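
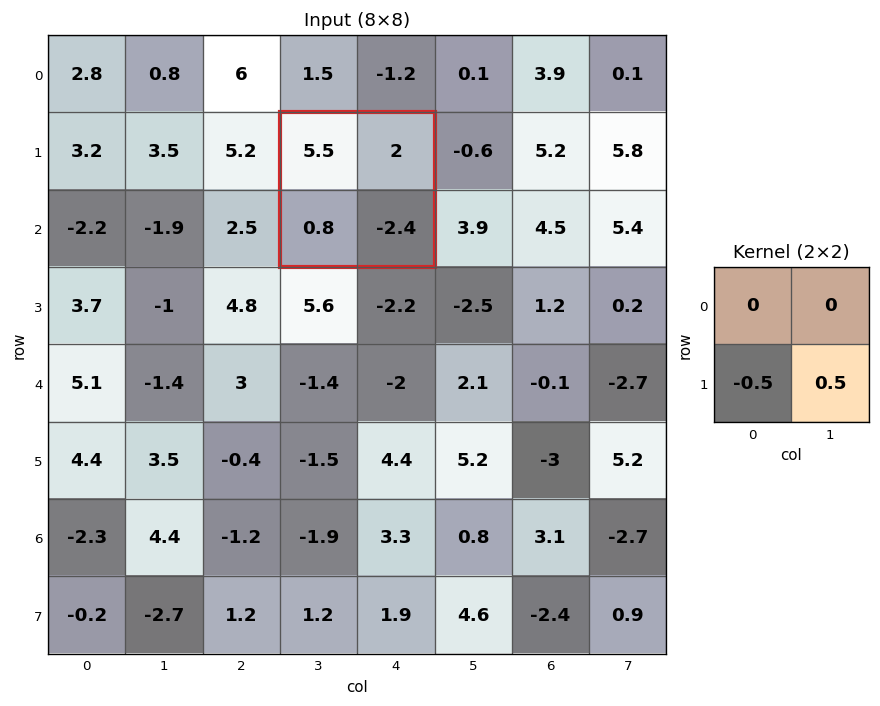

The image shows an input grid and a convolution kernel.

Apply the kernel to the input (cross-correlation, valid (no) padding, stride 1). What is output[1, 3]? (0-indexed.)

-1.6

The receptive field on the input at this output position is [5.5 2 / 0.8 -2.4]. Elementwise product with the kernel and sum: 0.8·-0.5 + -2.4·0.5.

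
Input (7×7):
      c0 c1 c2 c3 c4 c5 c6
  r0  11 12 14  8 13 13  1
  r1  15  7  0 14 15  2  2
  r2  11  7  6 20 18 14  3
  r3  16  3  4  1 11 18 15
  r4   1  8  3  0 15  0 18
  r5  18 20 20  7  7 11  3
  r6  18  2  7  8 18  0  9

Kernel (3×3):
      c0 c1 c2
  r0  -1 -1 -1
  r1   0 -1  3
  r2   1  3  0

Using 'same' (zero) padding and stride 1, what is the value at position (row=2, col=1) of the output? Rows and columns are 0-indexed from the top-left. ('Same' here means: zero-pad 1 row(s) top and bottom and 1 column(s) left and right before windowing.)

14

The receptive field on the zero-padded input at this output position is [15 7 0 / 11 7 6 / 16 3 4]. Elementwise product with the kernel and sum: 15·-1 + 7·-1 + 0·-1 + 7·-1 + 6·3 + 16·1 + 3·3.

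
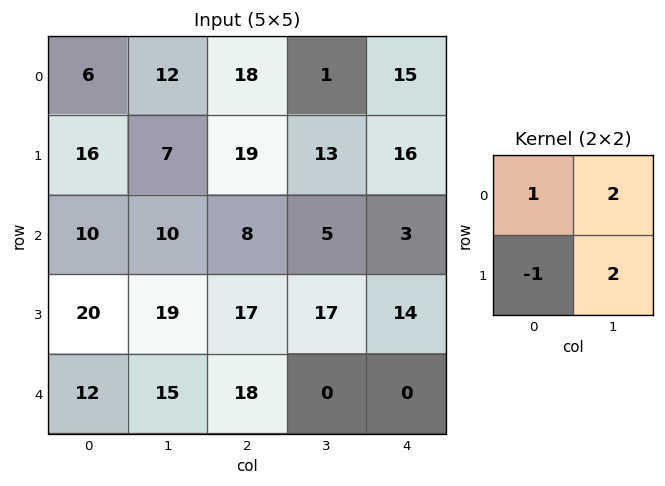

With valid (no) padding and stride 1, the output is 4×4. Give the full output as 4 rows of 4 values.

28 79 27 50
40 51 47 46
48 41 35 22
76 74 33 45

Output[0,0]: The receptive field on the input at this output position is [6 12 / 16 7]. Elementwise product with the kernel and sum: 6·1 + 12·2 + 16·-1 + 7·2.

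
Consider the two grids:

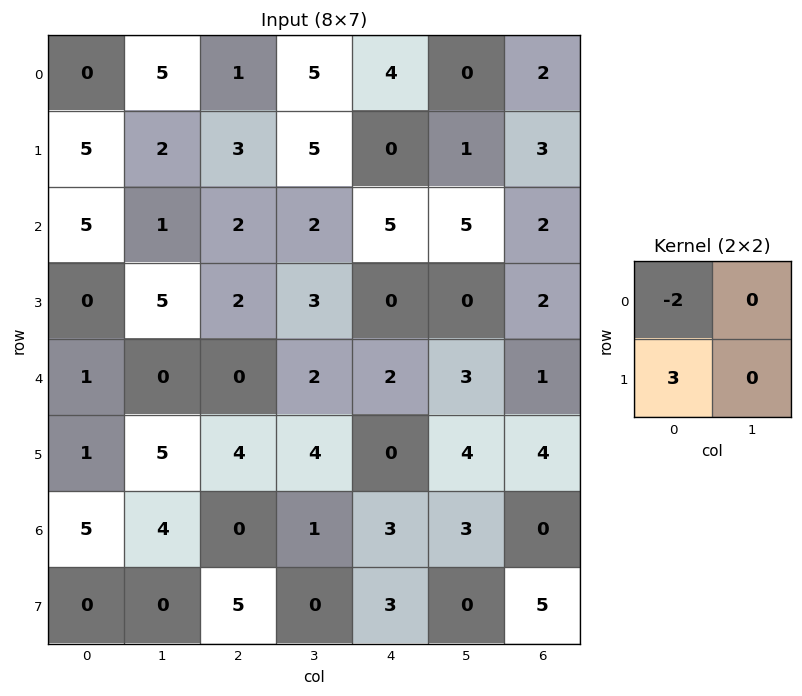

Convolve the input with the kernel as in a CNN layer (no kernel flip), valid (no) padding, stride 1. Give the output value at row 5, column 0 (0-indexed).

The receptive field on the input at this output position is [1 5 / 5 4]. Elementwise product with the kernel and sum: 1·-2 + 5·3.

13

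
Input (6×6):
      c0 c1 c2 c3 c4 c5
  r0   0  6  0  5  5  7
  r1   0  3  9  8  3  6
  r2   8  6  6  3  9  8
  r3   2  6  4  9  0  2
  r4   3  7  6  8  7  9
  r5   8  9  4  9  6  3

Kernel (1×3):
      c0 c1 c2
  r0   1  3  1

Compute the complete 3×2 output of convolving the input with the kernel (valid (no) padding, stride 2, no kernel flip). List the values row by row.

Output[0,0]: The receptive field on the input at this output position is [0 6 0]. Elementwise product with the kernel and sum: 0·1 + 6·3 + 0·1.
Output[0,1]: The receptive field on the input at this output position is [0 5 5]. Elementwise product with the kernel and sum: 0·1 + 5·3 + 5·1.

18 20
32 24
30 37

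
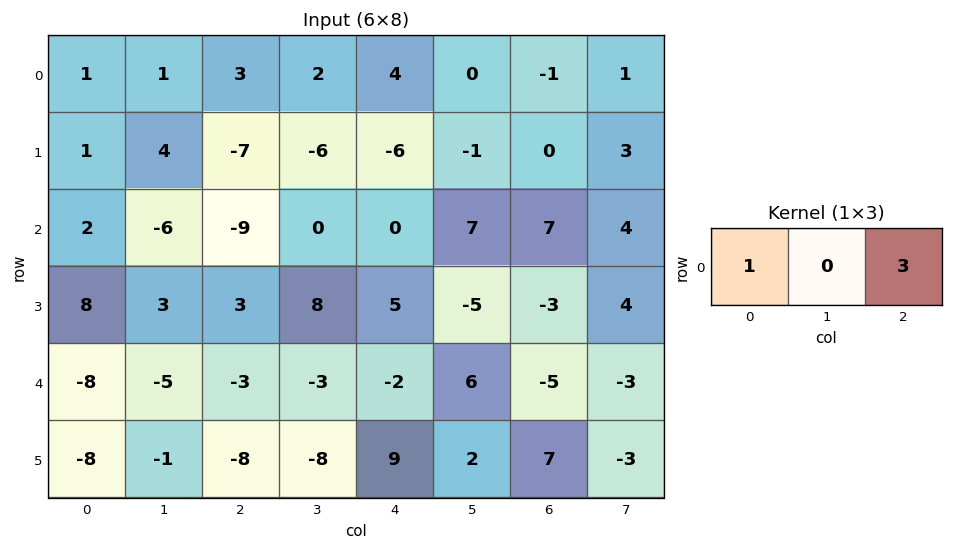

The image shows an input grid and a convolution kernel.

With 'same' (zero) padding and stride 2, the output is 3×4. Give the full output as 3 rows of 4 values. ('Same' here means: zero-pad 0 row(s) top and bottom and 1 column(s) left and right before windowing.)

3 7 2 3
-18 -6 21 19
-15 -14 15 -3

Output[0,0]: The receptive field on the zero-padded input at this output position is [0 1 1]. Elementwise product with the kernel and sum: 0·1 + 1·3.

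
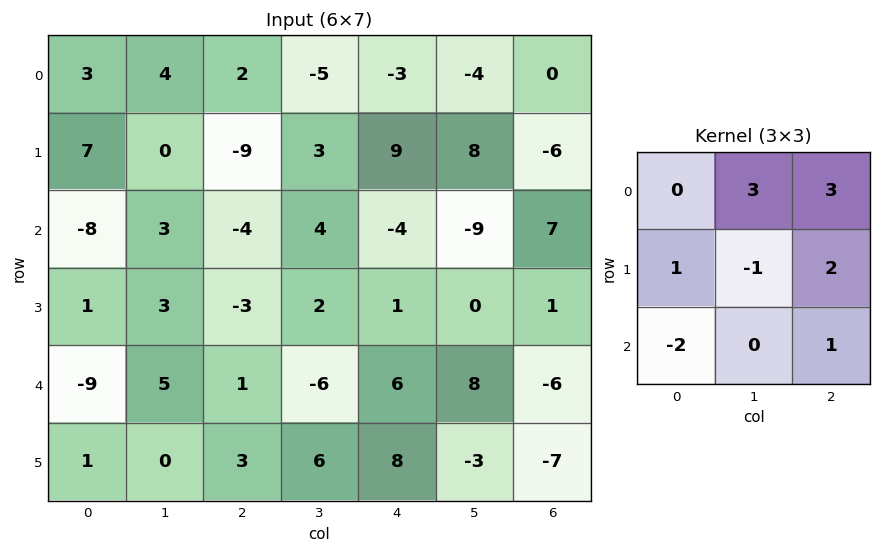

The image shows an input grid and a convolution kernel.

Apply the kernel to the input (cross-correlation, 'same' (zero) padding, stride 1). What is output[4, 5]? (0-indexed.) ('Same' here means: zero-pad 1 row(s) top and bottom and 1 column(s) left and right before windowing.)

-34

The receptive field on the zero-padded input at this output position is [1 0 1 / 6 8 -6 / 8 -3 -7]. Elementwise product with the kernel and sum: 0·3 + 1·3 + 6·1 + 8·-1 + -6·2 + 8·-2 + -7·1.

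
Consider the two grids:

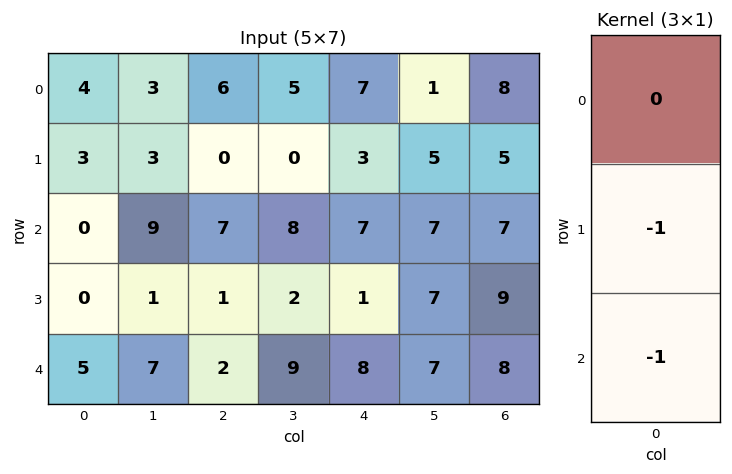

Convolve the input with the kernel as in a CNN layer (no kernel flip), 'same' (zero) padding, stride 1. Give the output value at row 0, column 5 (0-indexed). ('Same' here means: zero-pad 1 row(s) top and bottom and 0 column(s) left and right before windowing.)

-6

The receptive field on the zero-padded input at this output position is [0 / 1 / 5]. Elementwise product with the kernel and sum: 1·-1 + 5·-1.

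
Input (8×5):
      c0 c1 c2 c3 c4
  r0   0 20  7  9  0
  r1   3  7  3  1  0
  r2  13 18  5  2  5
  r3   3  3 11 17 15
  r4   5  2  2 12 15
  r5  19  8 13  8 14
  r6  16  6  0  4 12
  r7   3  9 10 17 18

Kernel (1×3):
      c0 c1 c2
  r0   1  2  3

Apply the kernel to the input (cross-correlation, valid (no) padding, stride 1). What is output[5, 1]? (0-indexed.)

58

The receptive field on the input at this output position is [8 13 8]. Elementwise product with the kernel and sum: 8·1 + 13·2 + 8·3.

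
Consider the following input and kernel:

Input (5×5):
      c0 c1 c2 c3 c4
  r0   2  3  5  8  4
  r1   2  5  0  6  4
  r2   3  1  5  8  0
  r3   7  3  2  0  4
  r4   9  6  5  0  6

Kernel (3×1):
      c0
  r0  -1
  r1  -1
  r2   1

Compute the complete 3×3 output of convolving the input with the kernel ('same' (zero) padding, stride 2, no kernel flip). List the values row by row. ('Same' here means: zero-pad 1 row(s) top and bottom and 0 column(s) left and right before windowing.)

Output[0,0]: The receptive field on the zero-padded input at this output position is [0 / 2 / 2]. Elementwise product with the kernel and sum: 0·-1 + 2·-1 + 2·1.
Output[0,1]: The receptive field on the zero-padded input at this output position is [0 / 5 / 0]. Elementwise product with the kernel and sum: 0·-1 + 5·-1 + 0·1.

0 -5 0
2 -3 0
-16 -7 -10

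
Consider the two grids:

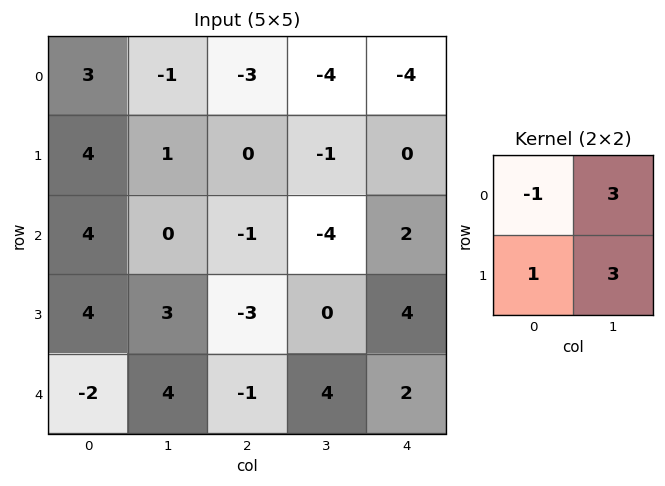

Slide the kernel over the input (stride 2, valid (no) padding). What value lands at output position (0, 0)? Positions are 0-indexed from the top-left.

1

The receptive field on the input at this output position is [3 -1 / 4 1]. Elementwise product with the kernel and sum: 3·-1 + -1·3 + 4·1 + 1·3.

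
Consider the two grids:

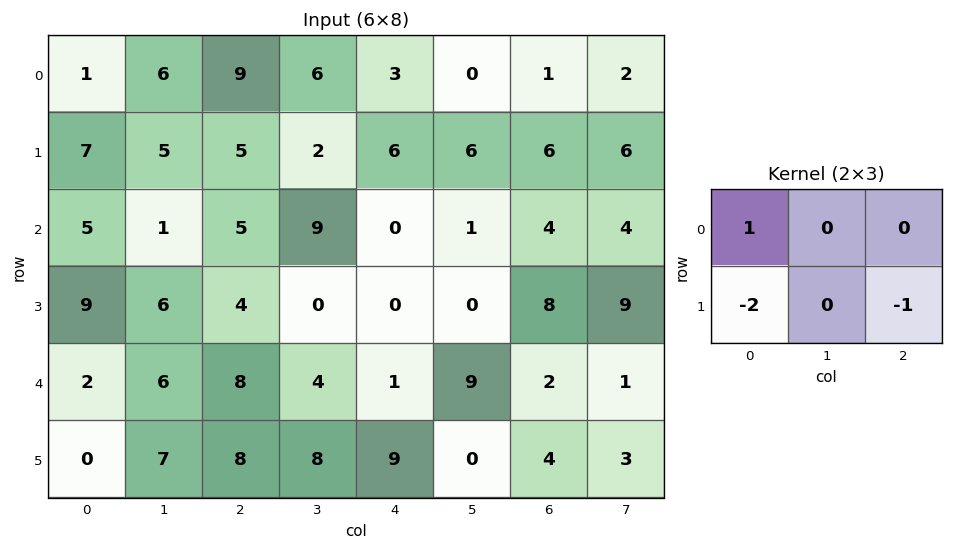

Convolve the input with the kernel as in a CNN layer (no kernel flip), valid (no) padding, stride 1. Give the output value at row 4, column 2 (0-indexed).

The receptive field on the input at this output position is [8 4 1 / 8 8 9]. Elementwise product with the kernel and sum: 8·1 + 8·-2 + 9·-1.

-17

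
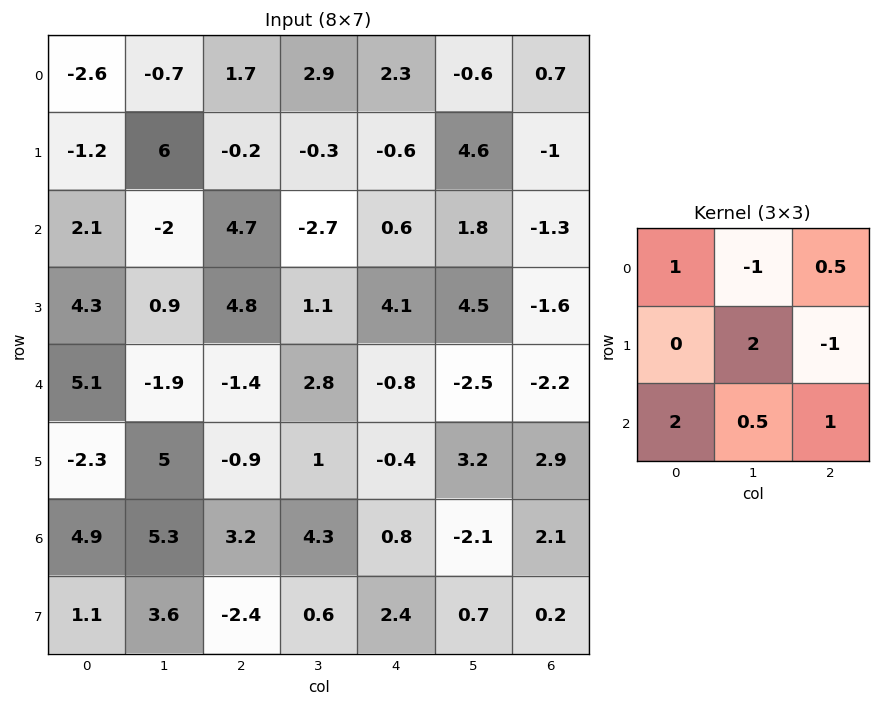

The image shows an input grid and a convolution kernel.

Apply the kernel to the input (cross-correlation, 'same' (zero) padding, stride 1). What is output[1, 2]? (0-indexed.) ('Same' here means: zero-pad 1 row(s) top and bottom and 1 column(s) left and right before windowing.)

The receptive field on the zero-padded input at this output position is [-0.7 1.7 2.9 / 6 -0.2 -0.3 / -2 4.7 -2.7]. Elementwise product with the kernel and sum: -0.7·1 + 1.7·-1 + 2.9·0.5 + -0.2·2 + -0.3·-1 + -2·2 + 4.7·0.5 + -2.7·1.

-5.4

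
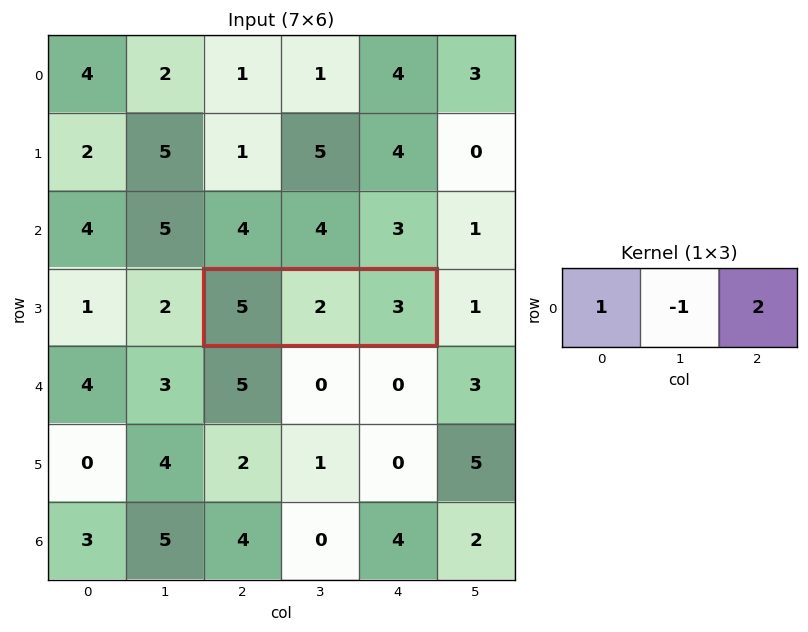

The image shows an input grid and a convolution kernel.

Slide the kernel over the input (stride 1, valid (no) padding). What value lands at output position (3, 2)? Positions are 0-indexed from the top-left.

The receptive field on the input at this output position is [5 2 3]. Elementwise product with the kernel and sum: 5·1 + 2·-1 + 3·2.

9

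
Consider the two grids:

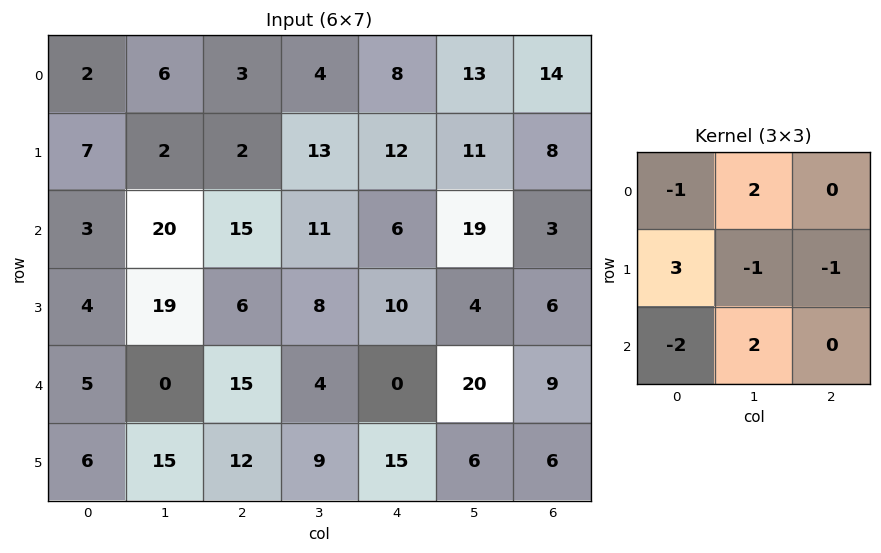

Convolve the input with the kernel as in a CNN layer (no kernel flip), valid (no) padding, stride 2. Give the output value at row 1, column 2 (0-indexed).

92

The receptive field on the input at this output position is [6 19 3 / 10 4 6 / 0 20 9]. Elementwise product with the kernel and sum: 6·-1 + 19·2 + 10·3 + 4·-1 + 6·-1 + 0·-2 + 20·2.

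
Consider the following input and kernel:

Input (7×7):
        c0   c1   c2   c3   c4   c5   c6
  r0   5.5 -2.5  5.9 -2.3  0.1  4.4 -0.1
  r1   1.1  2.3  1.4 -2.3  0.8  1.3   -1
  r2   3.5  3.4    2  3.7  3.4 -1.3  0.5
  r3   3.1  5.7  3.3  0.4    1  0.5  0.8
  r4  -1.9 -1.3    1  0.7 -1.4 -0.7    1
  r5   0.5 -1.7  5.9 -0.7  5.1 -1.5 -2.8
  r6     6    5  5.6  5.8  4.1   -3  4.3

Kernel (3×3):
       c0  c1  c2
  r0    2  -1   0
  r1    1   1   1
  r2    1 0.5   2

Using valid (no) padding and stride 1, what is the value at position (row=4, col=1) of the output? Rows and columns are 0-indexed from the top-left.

19.3

The receptive field on the input at this output position is [-1.3 1 0.7 / -1.7 5.9 -0.7 / 5 5.6 5.8]. Elementwise product with the kernel and sum: -1.3·2 + 1·-1 + -1.7·1 + 5.9·1 + -0.7·1 + 5·1 + 5.6·0.5 + 5.8·2.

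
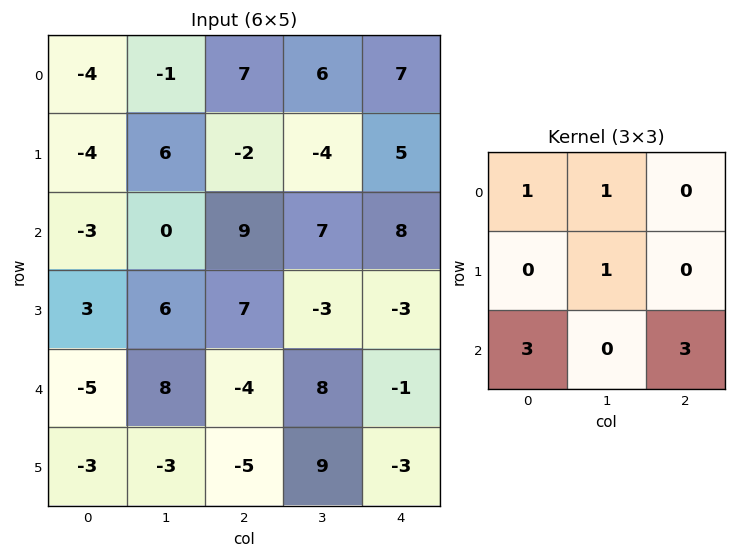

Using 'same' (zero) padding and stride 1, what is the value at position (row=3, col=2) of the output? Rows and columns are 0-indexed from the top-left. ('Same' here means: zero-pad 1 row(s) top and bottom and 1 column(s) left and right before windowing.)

The receptive field on the zero-padded input at this output position is [0 9 7 / 6 7 -3 / 8 -4 8]. Elementwise product with the kernel and sum: 0·1 + 9·1 + 7·1 + 8·3 + 8·3.

64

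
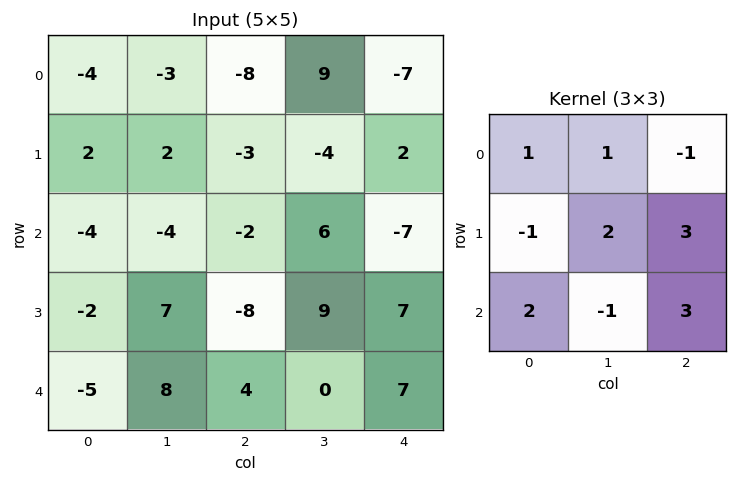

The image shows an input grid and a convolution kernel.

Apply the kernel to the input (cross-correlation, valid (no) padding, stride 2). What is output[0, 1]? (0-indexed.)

The receptive field on the input at this output position is [-8 9 -7 / -3 -4 2 / -2 6 -7]. Elementwise product with the kernel and sum: -8·1 + 9·1 + -7·-1 + -3·-1 + -4·2 + 2·3 + -2·2 + 6·-1 + -7·3.

-22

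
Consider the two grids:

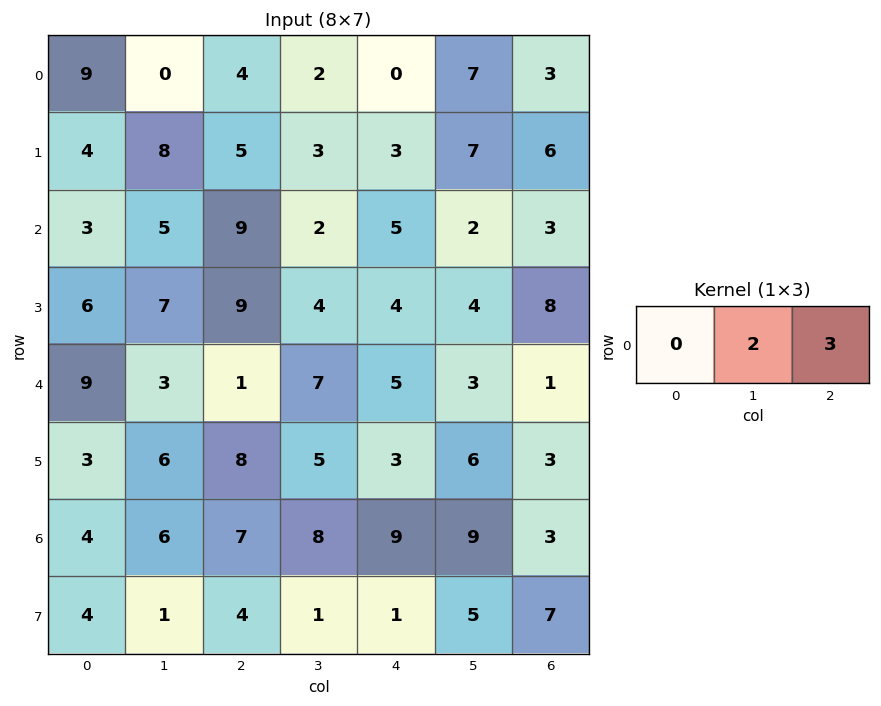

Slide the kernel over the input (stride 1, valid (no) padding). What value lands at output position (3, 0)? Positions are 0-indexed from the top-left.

The receptive field on the input at this output position is [6 7 9]. Elementwise product with the kernel and sum: 7·2 + 9·3.

41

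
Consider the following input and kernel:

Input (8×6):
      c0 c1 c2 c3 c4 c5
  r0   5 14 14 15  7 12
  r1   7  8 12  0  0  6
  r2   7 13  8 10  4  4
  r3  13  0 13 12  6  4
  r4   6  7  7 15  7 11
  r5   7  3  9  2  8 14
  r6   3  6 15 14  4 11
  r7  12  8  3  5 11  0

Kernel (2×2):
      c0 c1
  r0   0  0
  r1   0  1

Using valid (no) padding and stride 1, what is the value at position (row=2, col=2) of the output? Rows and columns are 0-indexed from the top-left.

The receptive field on the input at this output position is [8 10 / 13 12]. Elementwise product with the kernel and sum: 12·1.

12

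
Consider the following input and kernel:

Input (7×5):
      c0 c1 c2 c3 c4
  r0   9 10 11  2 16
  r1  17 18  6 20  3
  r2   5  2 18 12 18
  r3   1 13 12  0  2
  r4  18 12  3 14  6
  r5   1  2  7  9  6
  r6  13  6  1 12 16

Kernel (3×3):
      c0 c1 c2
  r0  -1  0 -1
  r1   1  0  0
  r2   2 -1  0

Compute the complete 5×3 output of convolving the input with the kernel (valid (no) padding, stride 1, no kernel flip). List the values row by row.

Output[0,0]: The receptive field on the input at this output position is [9 10 11 / 17 18 6 / 5 2 18]. Elementwise product with the kernel and sum: 9·-1 + 11·-1 + 17·1 + 5·2 + 2·-1.

5 -8 3
-29 -22 33
2 20 -32
5 -4 -6
0 -13 -12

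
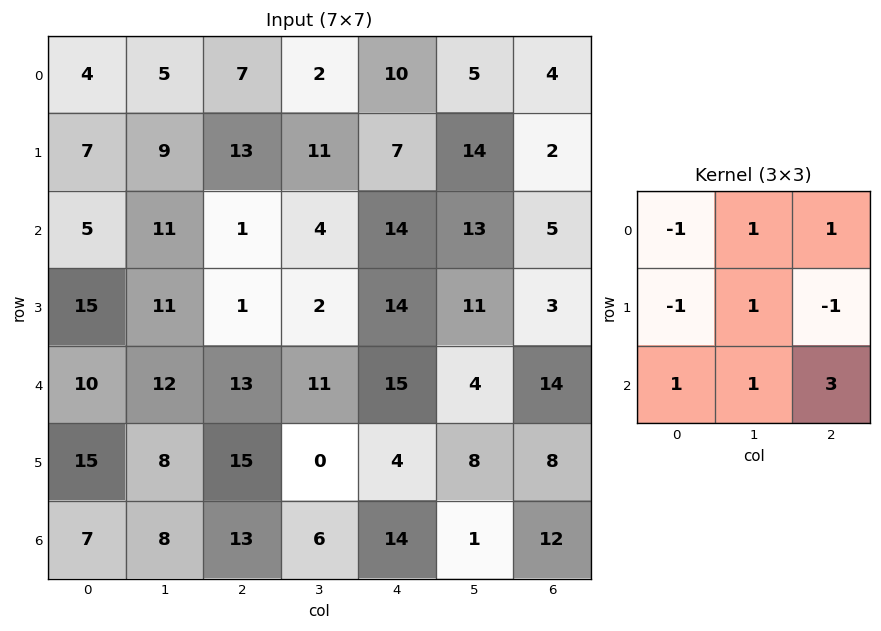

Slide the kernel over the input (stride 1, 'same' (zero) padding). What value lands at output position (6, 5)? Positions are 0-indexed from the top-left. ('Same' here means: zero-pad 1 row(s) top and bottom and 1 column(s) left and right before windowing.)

-13

The receptive field on the zero-padded input at this output position is [4 8 8 / 14 1 12 / 0 0 0]. Elementwise product with the kernel and sum: 4·-1 + 8·1 + 8·1 + 14·-1 + 1·1 + 12·-1 + 0·1 + 0·1 + 0·3.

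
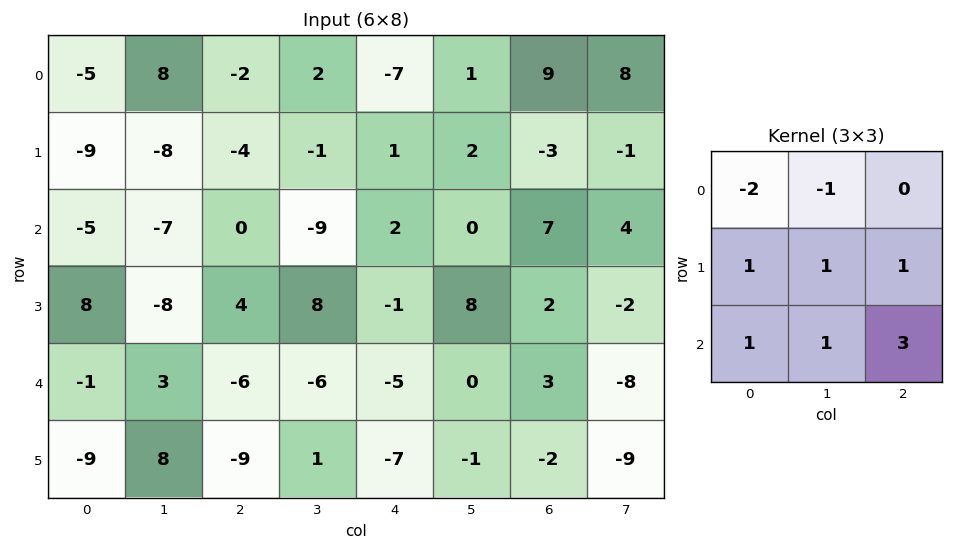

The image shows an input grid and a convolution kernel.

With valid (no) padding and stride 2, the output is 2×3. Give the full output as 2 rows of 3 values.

-31 -5 36
5 -7 9

Output[0,0]: The receptive field on the input at this output position is [-5 8 -2 / -9 -8 -4 / -5 -7 0]. Elementwise product with the kernel and sum: -5·-2 + 8·-1 + -9·1 + -8·1 + -4·1 + -5·1 + -7·1 + 0·3.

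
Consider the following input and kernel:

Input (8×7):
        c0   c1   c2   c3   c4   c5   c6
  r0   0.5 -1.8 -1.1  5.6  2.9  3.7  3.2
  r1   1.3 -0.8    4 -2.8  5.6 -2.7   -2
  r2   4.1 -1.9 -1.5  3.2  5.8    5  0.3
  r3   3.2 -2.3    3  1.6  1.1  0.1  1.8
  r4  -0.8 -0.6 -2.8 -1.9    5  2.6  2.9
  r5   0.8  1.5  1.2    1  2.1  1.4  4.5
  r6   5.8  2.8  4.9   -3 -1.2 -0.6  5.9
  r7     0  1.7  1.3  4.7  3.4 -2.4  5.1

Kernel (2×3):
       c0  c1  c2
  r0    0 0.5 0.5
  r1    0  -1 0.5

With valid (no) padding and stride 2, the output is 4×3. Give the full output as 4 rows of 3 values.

1.35 9.85 5.15
2.1 3.45 3.45
-2.6 1.6 3.6
2.8 -5.1 7.6

Output[0,0]: The receptive field on the input at this output position is [0.5 -1.8 -1.1 / 1.3 -0.8 4]. Elementwise product with the kernel and sum: -1.8·0.5 + -1.1·0.5 + -0.8·-1 + 4·0.5.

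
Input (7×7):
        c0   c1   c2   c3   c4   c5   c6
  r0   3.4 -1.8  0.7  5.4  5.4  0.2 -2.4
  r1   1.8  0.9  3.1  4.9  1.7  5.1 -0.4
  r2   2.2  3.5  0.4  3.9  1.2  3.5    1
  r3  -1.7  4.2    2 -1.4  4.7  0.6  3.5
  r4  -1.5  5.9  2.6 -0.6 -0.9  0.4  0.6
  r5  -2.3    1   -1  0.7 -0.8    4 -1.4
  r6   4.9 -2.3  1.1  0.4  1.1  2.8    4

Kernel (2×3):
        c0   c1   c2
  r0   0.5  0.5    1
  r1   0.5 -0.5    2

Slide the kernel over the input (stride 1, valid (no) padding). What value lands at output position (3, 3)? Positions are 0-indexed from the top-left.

3.2

The receptive field on the input at this output position is [-1.4 4.7 0.6 / -0.6 -0.9 0.4]. Elementwise product with the kernel and sum: -1.4·0.5 + 4.7·0.5 + 0.6·1 + -0.6·0.5 + -0.9·-0.5 + 0.4·2.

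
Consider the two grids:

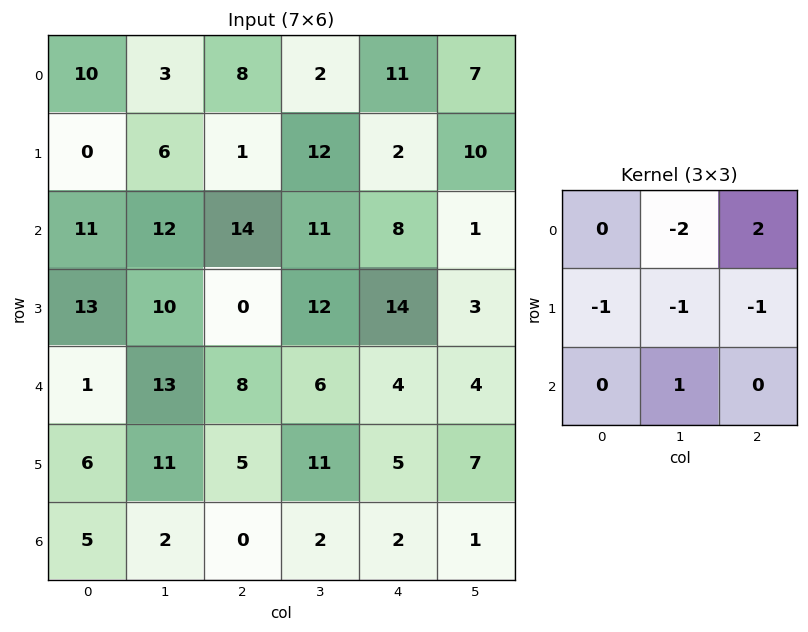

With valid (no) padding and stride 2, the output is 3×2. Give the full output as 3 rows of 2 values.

15 14
-6 -26
-30 -23

Output[0,0]: The receptive field on the input at this output position is [10 3 8 / 0 6 1 / 11 12 14]. Elementwise product with the kernel and sum: 3·-2 + 8·2 + 0·-1 + 6·-1 + 1·-1 + 12·1.
Output[0,1]: The receptive field on the input at this output position is [8 2 11 / 1 12 2 / 14 11 8]. Elementwise product with the kernel and sum: 2·-2 + 11·2 + 1·-1 + 12·-1 + 2·-1 + 11·1.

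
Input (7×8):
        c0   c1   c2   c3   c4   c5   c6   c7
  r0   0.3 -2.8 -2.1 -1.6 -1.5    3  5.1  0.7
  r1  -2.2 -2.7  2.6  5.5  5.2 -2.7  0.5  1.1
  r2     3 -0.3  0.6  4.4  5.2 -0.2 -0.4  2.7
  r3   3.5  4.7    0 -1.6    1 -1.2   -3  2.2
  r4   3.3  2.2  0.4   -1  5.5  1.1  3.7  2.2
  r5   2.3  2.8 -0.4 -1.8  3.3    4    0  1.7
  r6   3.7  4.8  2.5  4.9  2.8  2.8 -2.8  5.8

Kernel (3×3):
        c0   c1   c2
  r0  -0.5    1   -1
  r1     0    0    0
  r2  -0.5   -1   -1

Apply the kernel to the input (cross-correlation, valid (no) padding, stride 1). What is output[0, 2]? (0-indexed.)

-8.95

The receptive field on the input at this output position is [-2.1 -1.6 -1.5 / 2.6 5.5 5.2 / 0.6 4.4 5.2]. Elementwise product with the kernel and sum: -2.1·-0.5 + -1.6·1 + -1.5·-1 + 0.6·-0.5 + 4.4·-1 + 5.2·-1.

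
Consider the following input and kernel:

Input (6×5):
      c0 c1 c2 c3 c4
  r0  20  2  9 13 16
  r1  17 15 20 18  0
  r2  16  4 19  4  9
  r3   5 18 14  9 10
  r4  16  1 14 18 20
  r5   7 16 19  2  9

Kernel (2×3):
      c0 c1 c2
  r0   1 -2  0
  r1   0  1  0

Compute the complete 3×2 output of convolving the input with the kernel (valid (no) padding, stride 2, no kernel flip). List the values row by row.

31 1
26 20
30 -20

Output[0,0]: The receptive field on the input at this output position is [20 2 9 / 17 15 20]. Elementwise product with the kernel and sum: 20·1 + 2·-2 + 15·1.
Output[0,1]: The receptive field on the input at this output position is [9 13 16 / 20 18 0]. Elementwise product with the kernel and sum: 9·1 + 13·-2 + 18·1.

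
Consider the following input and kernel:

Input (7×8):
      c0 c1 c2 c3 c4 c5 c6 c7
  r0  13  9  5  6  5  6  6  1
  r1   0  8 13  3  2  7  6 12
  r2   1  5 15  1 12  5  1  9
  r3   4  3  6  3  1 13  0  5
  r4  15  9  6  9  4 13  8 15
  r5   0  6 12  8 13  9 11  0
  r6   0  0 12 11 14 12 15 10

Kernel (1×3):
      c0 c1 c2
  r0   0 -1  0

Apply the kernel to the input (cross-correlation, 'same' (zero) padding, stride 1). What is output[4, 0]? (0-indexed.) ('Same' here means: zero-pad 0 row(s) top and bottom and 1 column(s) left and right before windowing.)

The receptive field on the zero-padded input at this output position is [0 15 9]. Elementwise product with the kernel and sum: 15·-1.

-15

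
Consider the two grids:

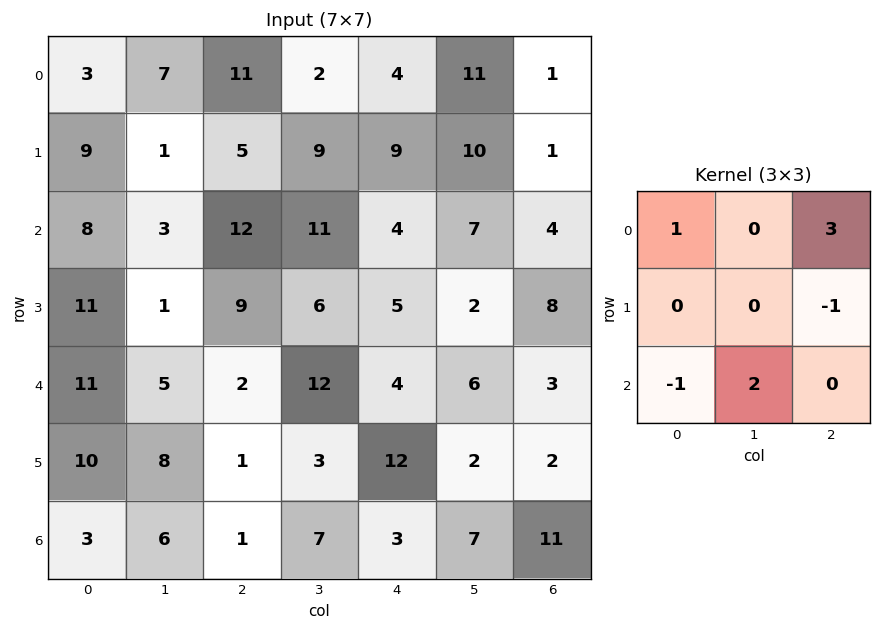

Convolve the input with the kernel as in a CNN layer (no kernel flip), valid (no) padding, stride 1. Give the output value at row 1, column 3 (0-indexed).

The receptive field on the input at this output position is [9 9 10 / 11 4 7 / 6 5 2]. Elementwise product with the kernel and sum: 9·1 + 10·3 + 7·-1 + 6·-1 + 5·2.

36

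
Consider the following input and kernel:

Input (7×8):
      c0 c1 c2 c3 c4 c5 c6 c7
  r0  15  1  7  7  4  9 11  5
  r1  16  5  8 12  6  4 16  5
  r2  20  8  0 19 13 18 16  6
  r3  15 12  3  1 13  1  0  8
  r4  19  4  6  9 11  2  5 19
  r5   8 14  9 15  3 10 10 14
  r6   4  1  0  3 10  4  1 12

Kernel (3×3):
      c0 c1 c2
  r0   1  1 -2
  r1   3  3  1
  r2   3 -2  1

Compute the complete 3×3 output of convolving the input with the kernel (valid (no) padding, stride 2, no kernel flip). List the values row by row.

Output[0,0]: The receptive field on the input at this output position is [15 1 7 / 16 5 8 / 20 8 0]. Elementwise product with the kernel and sum: 15·1 + 1·1 + 7·-2 + 16·3 + 5·3 + 8·1 + 20·3 + 8·-2 + 0·1.
Output[0,1]: The receptive field on the input at this output position is [7 7 4 / 8 12 6 / 0 19 13]. Elementwise product with the kernel and sum: 7·1 + 7·1 + 4·-2 + 8·3 + 12·3 + 6·1 + 0·3 + 19·-2 + 13·1.

117 47 56
167 29 75
96 72 75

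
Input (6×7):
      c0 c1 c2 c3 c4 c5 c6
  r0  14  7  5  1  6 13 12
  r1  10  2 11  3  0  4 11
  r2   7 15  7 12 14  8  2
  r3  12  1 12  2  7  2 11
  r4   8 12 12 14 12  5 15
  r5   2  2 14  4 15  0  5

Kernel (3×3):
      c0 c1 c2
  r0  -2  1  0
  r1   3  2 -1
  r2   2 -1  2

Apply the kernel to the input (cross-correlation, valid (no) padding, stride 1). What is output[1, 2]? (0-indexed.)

The receptive field on the input at this output position is [11 3 0 / 7 12 14 / 12 2 7]. Elementwise product with the kernel and sum: 11·-2 + 3·1 + 7·3 + 12·2 + 14·-1 + 12·2 + 2·-1 + 7·2.

48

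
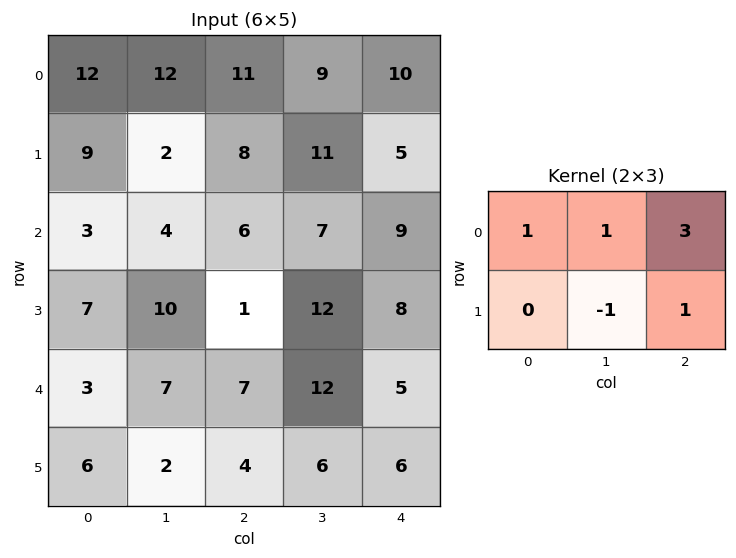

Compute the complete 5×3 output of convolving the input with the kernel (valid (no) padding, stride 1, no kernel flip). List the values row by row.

63 53 44
37 44 36
16 42 36
20 52 30
33 52 34

Output[0,0]: The receptive field on the input at this output position is [12 12 11 / 9 2 8]. Elementwise product with the kernel and sum: 12·1 + 12·1 + 11·3 + 2·-1 + 8·1.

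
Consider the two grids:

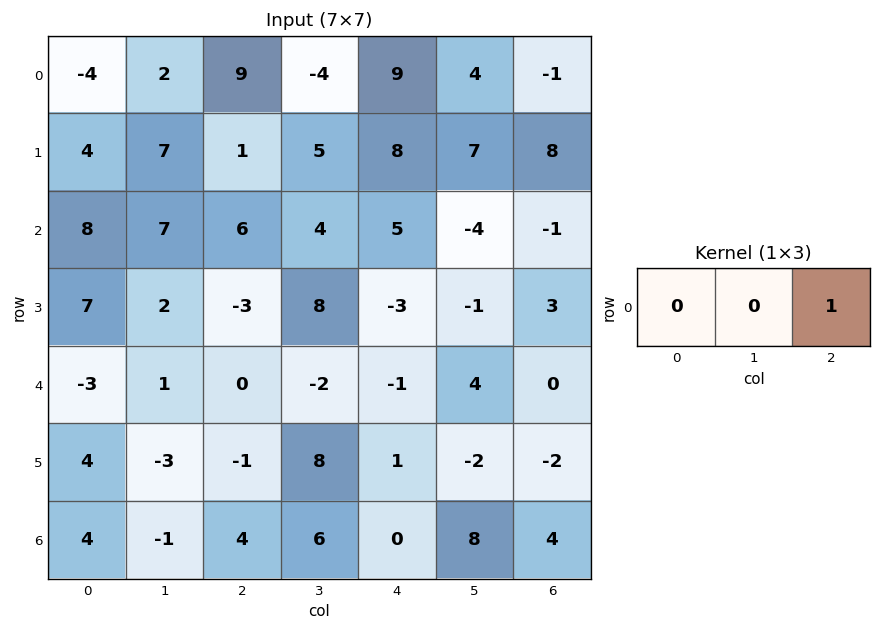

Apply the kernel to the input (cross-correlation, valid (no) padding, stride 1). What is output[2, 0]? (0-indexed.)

The receptive field on the input at this output position is [8 7 6]. Elementwise product with the kernel and sum: 6·1.

6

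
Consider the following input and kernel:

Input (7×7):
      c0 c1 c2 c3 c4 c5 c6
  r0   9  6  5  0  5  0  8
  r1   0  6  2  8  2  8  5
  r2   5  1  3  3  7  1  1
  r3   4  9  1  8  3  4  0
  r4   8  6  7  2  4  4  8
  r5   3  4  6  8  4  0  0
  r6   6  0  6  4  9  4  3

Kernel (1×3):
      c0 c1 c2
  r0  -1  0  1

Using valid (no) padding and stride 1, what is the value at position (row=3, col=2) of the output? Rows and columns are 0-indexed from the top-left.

2

The receptive field on the input at this output position is [1 8 3]. Elementwise product with the kernel and sum: 1·-1 + 3·1.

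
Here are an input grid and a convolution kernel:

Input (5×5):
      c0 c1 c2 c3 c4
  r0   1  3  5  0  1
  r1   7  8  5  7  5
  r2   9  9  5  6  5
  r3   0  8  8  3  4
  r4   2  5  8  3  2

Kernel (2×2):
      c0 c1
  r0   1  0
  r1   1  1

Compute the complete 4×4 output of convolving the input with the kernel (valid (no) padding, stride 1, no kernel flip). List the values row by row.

Output[0,0]: The receptive field on the input at this output position is [1 3 / 7 8]. Elementwise product with the kernel and sum: 1·1 + 7·1 + 8·1.

16 16 17 12
25 22 16 18
17 25 16 13
7 21 19 8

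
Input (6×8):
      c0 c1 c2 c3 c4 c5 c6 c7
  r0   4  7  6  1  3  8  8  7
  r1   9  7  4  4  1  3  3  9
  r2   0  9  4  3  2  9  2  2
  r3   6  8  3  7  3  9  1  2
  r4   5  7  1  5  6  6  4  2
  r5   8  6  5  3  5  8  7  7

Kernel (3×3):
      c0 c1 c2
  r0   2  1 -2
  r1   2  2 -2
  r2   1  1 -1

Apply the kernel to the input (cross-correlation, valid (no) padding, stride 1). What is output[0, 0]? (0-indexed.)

32

The receptive field on the input at this output position is [4 7 6 / 9 7 4 / 0 9 4]. Elementwise product with the kernel and sum: 4·2 + 7·1 + 6·-2 + 9·2 + 7·2 + 4·-2 + 0·1 + 9·1 + 4·-1.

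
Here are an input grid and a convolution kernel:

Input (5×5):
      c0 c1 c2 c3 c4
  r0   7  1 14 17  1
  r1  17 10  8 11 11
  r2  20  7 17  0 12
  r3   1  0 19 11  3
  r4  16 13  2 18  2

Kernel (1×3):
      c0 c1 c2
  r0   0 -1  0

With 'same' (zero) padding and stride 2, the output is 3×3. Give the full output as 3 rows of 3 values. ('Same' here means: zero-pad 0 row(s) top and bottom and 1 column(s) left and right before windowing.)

-7 -14 -1
-20 -17 -12
-16 -2 -2

Output[0,0]: The receptive field on the zero-padded input at this output position is [0 7 1]. Elementwise product with the kernel and sum: 7·-1.
Output[0,1]: The receptive field on the zero-padded input at this output position is [1 14 17]. Elementwise product with the kernel and sum: 14·-1.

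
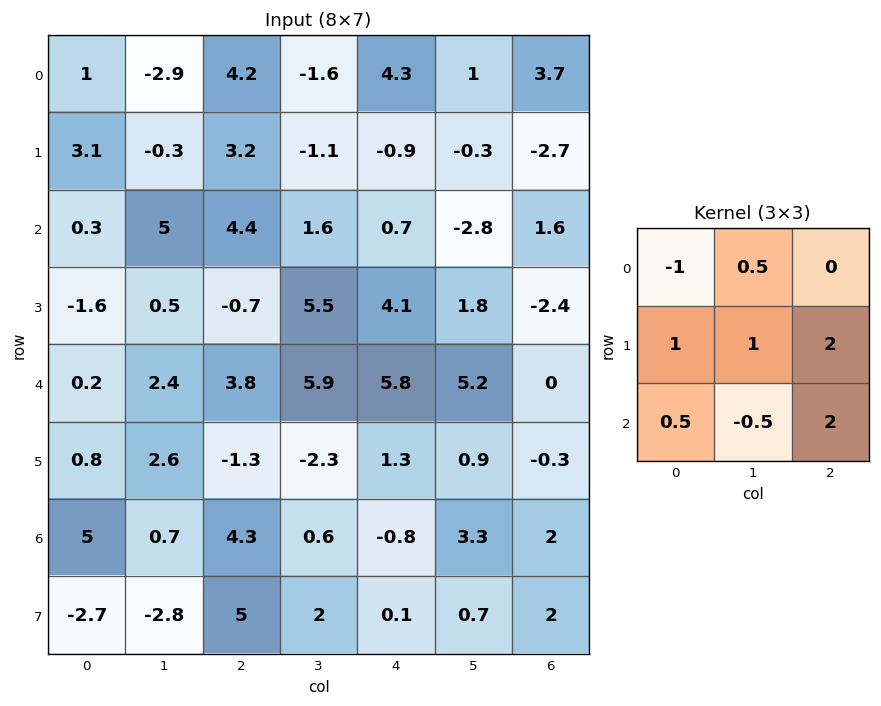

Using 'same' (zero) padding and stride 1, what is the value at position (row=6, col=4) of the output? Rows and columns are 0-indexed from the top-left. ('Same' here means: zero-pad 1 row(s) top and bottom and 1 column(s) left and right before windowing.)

The receptive field on the zero-padded input at this output position is [-2.3 1.3 0.9 / 0.6 -0.8 3.3 / 2 0.1 0.7]. Elementwise product with the kernel and sum: -2.3·-1 + 1.3·0.5 + 0.6·1 + -0.8·1 + 3.3·2 + 2·0.5 + 0.1·-0.5 + 0.7·2.

11.7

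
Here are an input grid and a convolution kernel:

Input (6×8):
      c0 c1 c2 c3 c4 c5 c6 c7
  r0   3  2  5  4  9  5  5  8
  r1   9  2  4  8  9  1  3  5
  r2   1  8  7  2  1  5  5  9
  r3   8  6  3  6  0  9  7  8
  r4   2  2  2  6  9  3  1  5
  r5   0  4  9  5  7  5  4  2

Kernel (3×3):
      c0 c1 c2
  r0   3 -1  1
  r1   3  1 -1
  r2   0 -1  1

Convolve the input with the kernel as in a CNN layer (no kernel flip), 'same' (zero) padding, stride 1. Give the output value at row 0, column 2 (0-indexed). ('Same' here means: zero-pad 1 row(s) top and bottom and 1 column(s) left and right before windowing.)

The receptive field on the zero-padded input at this output position is [0 0 0 / 2 5 4 / 2 4 8]. Elementwise product with the kernel and sum: 0·3 + 0·-1 + 0·1 + 2·3 + 5·1 + 4·-1 + 4·-1 + 8·1.

11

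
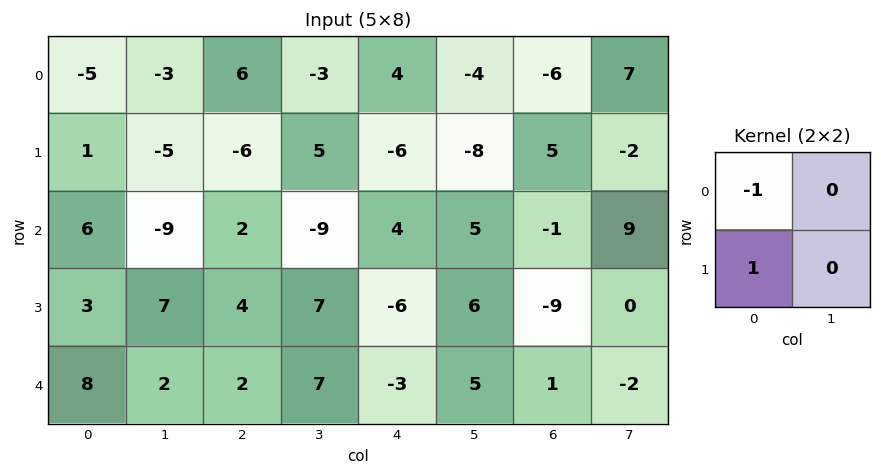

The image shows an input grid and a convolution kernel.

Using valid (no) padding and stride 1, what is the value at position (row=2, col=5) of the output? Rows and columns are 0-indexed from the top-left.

1

The receptive field on the input at this output position is [5 -1 / 6 -9]. Elementwise product with the kernel and sum: 5·-1 + 6·1.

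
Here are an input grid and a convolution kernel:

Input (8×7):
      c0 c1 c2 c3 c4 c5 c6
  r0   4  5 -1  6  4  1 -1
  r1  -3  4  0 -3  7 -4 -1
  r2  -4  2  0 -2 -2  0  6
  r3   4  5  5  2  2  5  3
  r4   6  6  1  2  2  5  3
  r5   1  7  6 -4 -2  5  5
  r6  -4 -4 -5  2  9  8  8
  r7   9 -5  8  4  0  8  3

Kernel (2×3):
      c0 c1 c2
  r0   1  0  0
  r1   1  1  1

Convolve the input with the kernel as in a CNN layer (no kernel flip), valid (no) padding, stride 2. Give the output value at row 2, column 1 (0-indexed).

1

The receptive field on the input at this output position is [1 2 2 / 6 -4 -2]. Elementwise product with the kernel and sum: 1·1 + 6·1 + -4·1 + -2·1.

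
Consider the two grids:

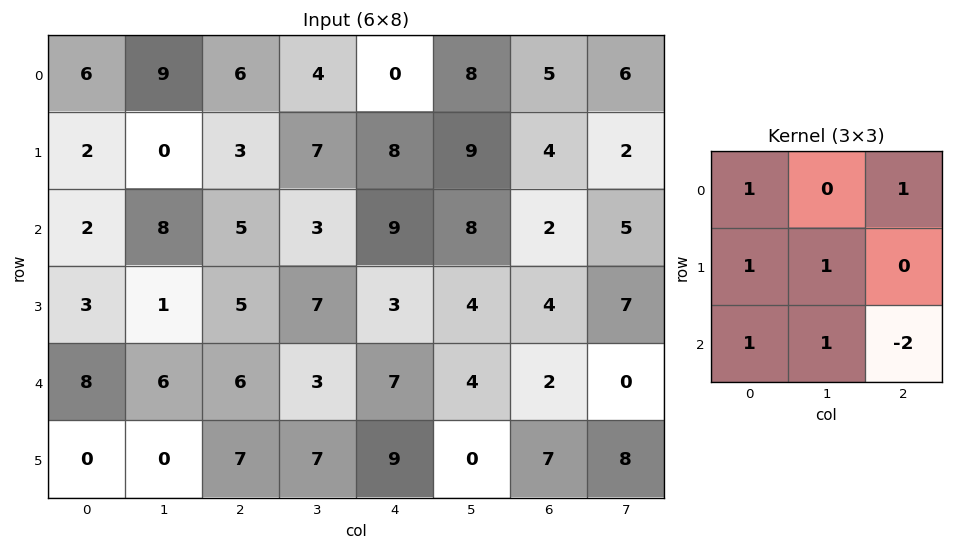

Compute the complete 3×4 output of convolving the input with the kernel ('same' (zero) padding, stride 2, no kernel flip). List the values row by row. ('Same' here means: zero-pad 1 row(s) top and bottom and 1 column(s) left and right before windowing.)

Output[0,0]: The receptive field on the zero-padded input at this output position is [0 0 0 / 0 6 9 / 0 2 0]. Elementwise product with the kernel and sum: 0·1 + 0·1 + 0·1 + 6·1 + 0·1 + 2·1 + 0·-2.
Output[0,1]: The receptive field on the zero-padded input at this output position is [0 0 0 / 9 6 4 / 0 3 7]. Elementwise product with the kernel and sum: 0·1 + 0·1 + 9·1 + 6·1 + 0·1 + 3·1 + 7·-2.

8 4 1 22
3 12 30 15
9 13 37 8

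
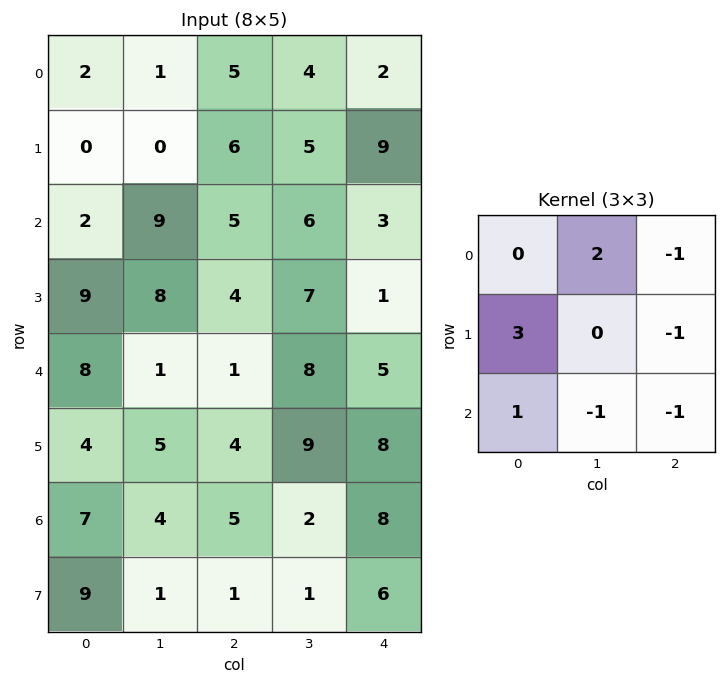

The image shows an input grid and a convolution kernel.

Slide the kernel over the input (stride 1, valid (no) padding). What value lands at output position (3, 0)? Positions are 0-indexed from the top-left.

30

The receptive field on the input at this output position is [9 8 4 / 8 1 1 / 4 5 4]. Elementwise product with the kernel and sum: 8·2 + 4·-1 + 8·3 + 1·-1 + 4·1 + 5·-1 + 4·-1.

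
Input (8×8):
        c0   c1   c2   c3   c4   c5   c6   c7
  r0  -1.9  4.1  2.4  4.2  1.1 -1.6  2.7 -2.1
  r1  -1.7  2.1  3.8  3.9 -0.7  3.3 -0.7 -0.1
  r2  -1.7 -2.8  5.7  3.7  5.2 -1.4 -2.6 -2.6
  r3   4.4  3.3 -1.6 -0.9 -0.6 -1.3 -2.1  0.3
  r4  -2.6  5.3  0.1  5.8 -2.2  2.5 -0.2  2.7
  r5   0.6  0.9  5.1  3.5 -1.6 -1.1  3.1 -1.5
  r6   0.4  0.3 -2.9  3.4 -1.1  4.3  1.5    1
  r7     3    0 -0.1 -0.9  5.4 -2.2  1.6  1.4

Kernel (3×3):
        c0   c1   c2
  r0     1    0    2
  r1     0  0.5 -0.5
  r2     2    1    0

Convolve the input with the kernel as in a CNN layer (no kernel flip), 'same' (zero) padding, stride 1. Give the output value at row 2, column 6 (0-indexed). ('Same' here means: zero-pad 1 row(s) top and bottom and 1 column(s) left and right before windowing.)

-1.6

The receptive field on the zero-padded input at this output position is [3.3 -0.7 -0.1 / -1.4 -2.6 -2.6 / -1.3 -2.1 0.3]. Elementwise product with the kernel and sum: 3.3·1 + -0.1·2 + -2.6·0.5 + -2.6·-0.5 + -1.3·2 + -2.1·1.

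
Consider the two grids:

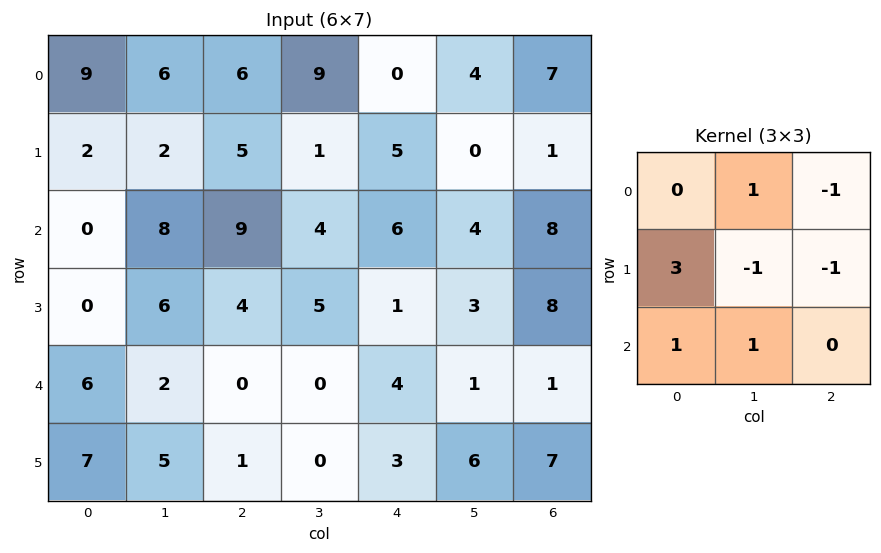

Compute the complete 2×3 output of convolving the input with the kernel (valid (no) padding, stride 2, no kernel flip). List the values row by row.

7 31 21
-3 4 -7

Output[0,0]: The receptive field on the input at this output position is [9 6 6 / 2 2 5 / 0 8 9]. Elementwise product with the kernel and sum: 6·1 + 6·-1 + 2·3 + 2·-1 + 5·-1 + 0·1 + 8·1.
Output[0,1]: The receptive field on the input at this output position is [6 9 0 / 5 1 5 / 9 4 6]. Elementwise product with the kernel and sum: 9·1 + 0·-1 + 5·3 + 1·-1 + 5·-1 + 9·1 + 4·1.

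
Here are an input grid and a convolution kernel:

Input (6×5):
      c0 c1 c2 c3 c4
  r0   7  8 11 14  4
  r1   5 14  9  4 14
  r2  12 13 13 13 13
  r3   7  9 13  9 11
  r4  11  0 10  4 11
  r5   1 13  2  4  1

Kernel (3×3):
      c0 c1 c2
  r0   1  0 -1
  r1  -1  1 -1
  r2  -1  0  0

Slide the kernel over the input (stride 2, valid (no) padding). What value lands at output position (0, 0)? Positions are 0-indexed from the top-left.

The receptive field on the input at this output position is [7 8 11 / 5 14 9 / 12 13 13]. Elementwise product with the kernel and sum: 7·1 + 11·-1 + 5·-1 + 14·1 + 9·-1 + 12·-1.

-16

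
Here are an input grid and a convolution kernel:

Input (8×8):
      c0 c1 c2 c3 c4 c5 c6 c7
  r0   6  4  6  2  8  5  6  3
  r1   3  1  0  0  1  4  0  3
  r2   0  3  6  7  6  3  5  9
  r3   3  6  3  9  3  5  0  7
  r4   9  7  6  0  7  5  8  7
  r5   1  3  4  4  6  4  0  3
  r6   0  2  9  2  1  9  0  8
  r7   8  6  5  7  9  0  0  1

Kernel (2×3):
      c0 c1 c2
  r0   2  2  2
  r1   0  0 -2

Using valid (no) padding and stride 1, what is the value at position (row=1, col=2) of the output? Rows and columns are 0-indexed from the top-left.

The receptive field on the input at this output position is [0 0 1 / 6 7 6]. Elementwise product with the kernel and sum: 0·2 + 0·2 + 1·2 + 6·-2.

-10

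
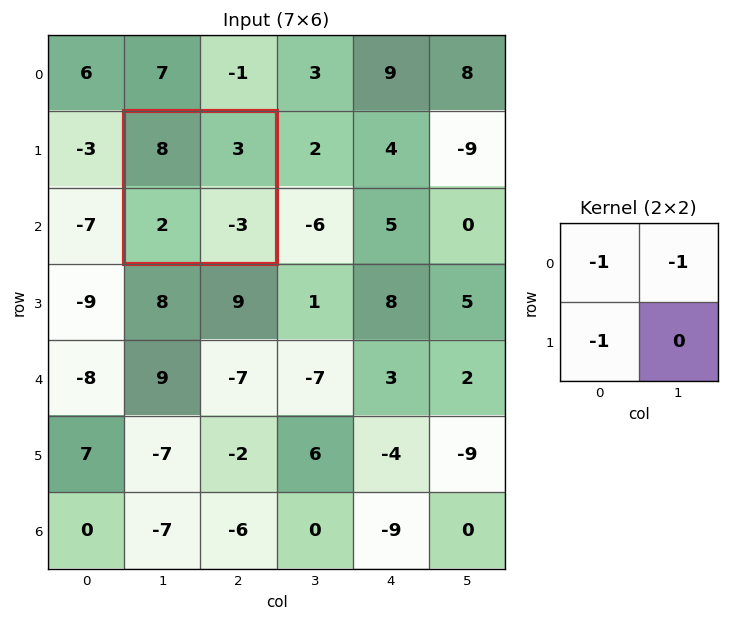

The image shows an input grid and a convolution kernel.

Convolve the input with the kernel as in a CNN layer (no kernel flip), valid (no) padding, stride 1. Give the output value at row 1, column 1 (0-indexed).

-13

The receptive field on the input at this output position is [8 3 / 2 -3]. Elementwise product with the kernel and sum: 8·-1 + 3·-1 + 2·-1.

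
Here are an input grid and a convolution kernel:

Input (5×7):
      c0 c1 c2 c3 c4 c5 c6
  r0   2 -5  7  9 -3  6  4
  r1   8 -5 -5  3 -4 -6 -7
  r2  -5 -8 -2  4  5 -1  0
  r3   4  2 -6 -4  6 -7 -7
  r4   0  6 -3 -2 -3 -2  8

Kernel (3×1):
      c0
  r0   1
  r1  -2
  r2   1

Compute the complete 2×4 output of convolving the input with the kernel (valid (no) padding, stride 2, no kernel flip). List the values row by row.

Output[0,0]: The receptive field on the input at this output position is [2 / 8 / -5]. Elementwise product with the kernel and sum: 2·1 + 8·-2 + -5·1.

-19 15 10 18
-13 7 -10 22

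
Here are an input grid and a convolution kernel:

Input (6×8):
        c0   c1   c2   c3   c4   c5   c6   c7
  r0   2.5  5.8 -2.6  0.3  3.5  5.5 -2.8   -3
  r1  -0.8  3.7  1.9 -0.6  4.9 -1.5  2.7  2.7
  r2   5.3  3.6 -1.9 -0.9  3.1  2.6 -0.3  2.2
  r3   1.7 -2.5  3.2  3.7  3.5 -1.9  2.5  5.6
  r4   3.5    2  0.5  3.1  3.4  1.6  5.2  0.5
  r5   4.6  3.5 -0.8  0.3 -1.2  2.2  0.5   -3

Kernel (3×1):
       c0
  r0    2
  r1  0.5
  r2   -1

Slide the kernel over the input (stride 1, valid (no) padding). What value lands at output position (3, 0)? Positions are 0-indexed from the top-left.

0.55

The receptive field on the input at this output position is [1.7 / 3.5 / 4.6]. Elementwise product with the kernel and sum: 1.7·2 + 3.5·0.5 + 4.6·-1.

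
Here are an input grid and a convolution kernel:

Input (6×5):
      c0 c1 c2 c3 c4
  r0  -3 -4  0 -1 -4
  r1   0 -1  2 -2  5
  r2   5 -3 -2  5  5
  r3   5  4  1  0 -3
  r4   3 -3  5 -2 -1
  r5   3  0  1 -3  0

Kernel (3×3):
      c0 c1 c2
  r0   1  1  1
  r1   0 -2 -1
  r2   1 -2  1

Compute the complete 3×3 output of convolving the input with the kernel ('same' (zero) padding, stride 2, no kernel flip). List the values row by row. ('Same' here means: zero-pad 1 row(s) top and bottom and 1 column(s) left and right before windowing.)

Output[0,0]: The receptive field on the zero-padded input at this output position is [0 0 0 / 0 -3 -4 / 0 0 -1]. Elementwise product with the kernel and sum: 0·1 + 0·1 + 0·1 + -3·-2 + -4·-1 + 0·1 + 0·-2 + -1·1.
Output[0,1]: The receptive field on the zero-padded input at this output position is [0 0 0 / -4 0 -1 / -1 2 -2]. Elementwise product with the kernel and sum: 0·1 + 0·1 + 0·1 + 0·-2 + -1·-1 + -1·1 + 2·-2 + -2·1.

9 -6 -4
-14 0 -1
0 -8 -4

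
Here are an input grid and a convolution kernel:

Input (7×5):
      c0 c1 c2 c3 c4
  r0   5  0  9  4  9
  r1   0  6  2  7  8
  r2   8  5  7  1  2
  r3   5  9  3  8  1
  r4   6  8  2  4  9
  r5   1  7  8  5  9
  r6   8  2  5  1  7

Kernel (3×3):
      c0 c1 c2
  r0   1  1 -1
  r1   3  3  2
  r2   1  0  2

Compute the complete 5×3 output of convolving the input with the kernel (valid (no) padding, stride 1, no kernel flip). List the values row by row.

40 50 58
68 64 34
64 79 61
74 59 72
70 65 73

Output[0,0]: The receptive field on the input at this output position is [5 0 9 / 0 6 2 / 8 5 7]. Elementwise product with the kernel and sum: 5·1 + 0·1 + 9·-1 + 0·3 + 6·3 + 2·2 + 8·1 + 7·2.
Output[0,1]: The receptive field on the input at this output position is [0 9 4 / 6 2 7 / 5 7 1]. Elementwise product with the kernel and sum: 0·1 + 9·1 + 4·-1 + 6·3 + 2·3 + 7·2 + 5·1 + 1·2.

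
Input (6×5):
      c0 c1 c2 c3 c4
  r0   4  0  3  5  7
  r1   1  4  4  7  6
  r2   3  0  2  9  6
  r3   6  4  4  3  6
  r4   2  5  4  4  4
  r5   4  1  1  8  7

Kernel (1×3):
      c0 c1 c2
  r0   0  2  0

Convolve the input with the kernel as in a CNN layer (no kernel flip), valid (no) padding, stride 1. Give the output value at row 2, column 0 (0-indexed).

The receptive field on the input at this output position is [3 0 2]. Elementwise product with the kernel and sum: 0·2.

0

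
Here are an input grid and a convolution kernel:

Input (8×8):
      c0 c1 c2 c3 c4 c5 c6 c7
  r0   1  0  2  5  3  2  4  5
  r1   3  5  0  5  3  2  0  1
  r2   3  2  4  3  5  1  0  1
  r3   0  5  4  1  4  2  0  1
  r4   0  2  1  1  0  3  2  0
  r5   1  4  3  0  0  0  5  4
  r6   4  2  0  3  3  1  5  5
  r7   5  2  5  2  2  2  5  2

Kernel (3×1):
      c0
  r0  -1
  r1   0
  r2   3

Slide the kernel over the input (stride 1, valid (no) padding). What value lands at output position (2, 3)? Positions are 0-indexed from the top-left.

0

The receptive field on the input at this output position is [3 / 1 / 1]. Elementwise product with the kernel and sum: 3·-1 + 1·3.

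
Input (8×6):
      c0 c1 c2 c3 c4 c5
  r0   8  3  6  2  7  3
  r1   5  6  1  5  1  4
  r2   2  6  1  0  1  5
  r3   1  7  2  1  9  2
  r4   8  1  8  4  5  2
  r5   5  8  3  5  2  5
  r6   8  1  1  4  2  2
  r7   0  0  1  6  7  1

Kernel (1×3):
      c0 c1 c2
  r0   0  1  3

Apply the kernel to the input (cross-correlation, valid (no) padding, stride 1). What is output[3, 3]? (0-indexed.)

15

The receptive field on the input at this output position is [1 9 2]. Elementwise product with the kernel and sum: 9·1 + 2·3.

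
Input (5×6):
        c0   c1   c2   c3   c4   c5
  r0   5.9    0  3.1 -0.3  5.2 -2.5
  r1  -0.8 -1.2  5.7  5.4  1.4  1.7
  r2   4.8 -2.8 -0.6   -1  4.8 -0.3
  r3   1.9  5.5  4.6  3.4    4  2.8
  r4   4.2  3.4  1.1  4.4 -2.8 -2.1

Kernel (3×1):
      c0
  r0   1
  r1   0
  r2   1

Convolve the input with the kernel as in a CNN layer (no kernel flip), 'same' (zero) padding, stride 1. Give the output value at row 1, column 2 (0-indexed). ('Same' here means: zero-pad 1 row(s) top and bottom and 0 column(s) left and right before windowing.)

2.5

The receptive field on the zero-padded input at this output position is [3.1 / 5.7 / -0.6]. Elementwise product with the kernel and sum: 3.1·1 + -0.6·1.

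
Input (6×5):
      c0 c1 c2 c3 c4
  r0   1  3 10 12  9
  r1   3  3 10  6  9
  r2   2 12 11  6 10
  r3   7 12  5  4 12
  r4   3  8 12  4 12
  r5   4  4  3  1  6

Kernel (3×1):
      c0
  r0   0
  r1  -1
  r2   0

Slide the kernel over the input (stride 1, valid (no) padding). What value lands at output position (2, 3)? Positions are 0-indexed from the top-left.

The receptive field on the input at this output position is [6 / 4 / 4]. Elementwise product with the kernel and sum: 4·-1.

-4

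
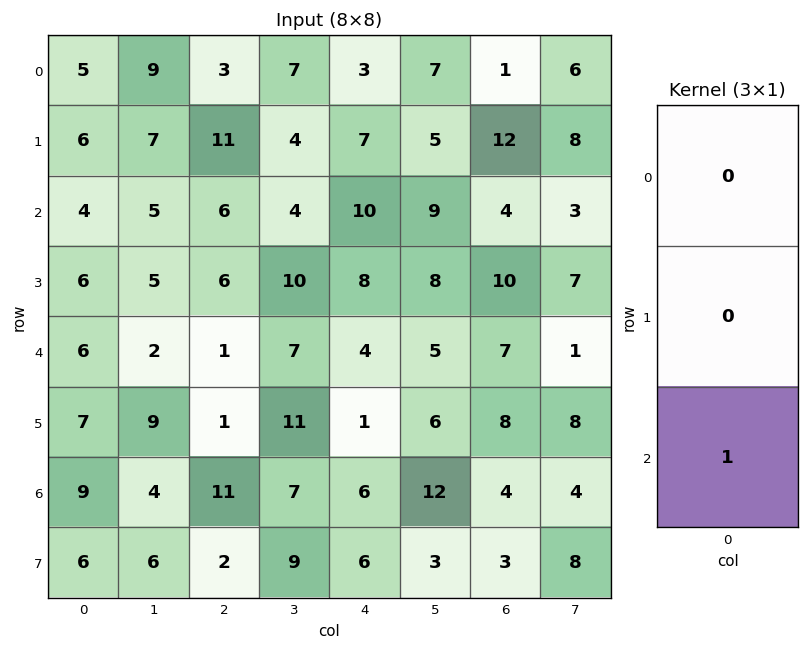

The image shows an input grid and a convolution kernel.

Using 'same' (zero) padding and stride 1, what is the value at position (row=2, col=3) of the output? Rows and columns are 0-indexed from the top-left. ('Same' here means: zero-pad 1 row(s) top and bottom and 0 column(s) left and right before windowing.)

The receptive field on the zero-padded input at this output position is [4 / 4 / 10]. Elementwise product with the kernel and sum: 10·1.

10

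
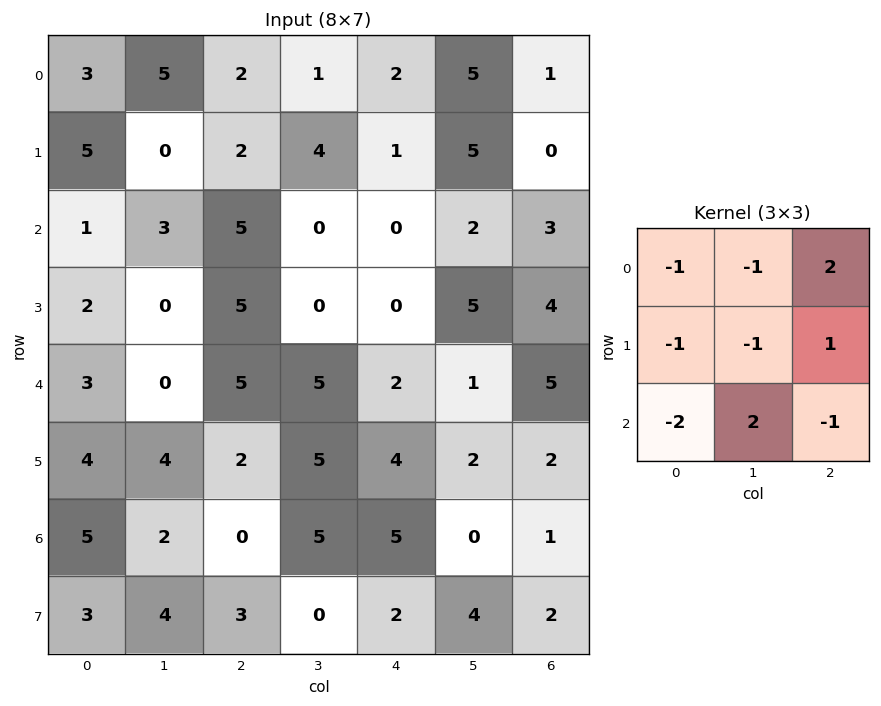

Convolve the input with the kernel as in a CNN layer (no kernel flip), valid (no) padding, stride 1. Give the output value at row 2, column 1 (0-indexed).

-8

The receptive field on the input at this output position is [3 5 0 / 0 5 0 / 0 5 5]. Elementwise product with the kernel and sum: 3·-1 + 5·-1 + 0·2 + 0·-1 + 5·-1 + 0·1 + 0·-2 + 5·2 + 5·-1.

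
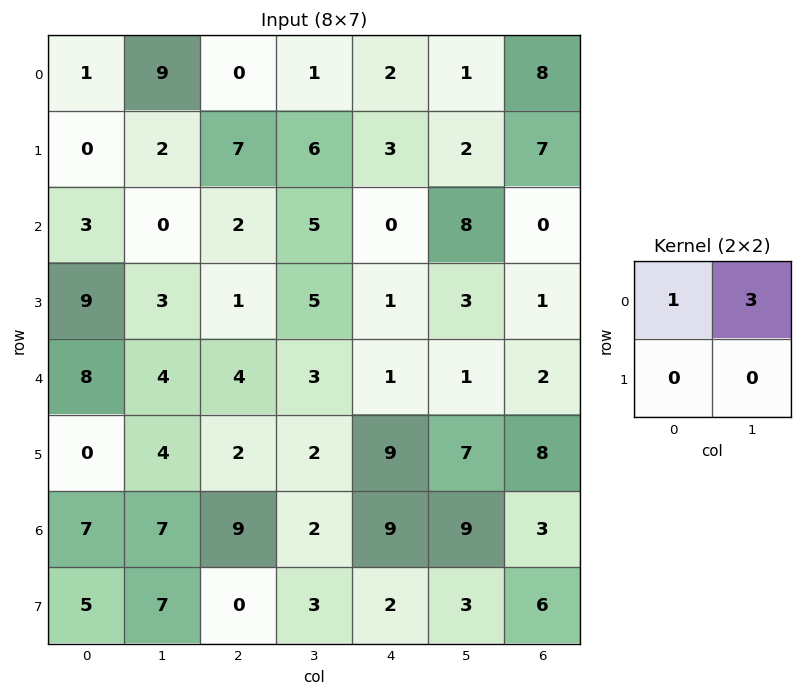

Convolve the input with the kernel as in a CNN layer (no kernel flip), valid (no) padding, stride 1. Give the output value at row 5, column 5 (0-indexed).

31

The receptive field on the input at this output position is [7 8 / 9 3]. Elementwise product with the kernel and sum: 7·1 + 8·3.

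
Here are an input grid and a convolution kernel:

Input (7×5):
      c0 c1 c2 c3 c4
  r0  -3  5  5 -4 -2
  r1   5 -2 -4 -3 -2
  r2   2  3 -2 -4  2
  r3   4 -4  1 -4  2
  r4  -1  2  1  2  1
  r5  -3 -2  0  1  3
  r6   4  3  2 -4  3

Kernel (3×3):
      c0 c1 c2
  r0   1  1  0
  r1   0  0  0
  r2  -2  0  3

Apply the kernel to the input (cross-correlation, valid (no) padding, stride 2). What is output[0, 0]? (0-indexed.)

-8

The receptive field on the input at this output position is [-3 5 5 / 5 -2 -4 / 2 3 -2]. Elementwise product with the kernel and sum: -3·1 + 5·1 + 2·-2 + -2·3.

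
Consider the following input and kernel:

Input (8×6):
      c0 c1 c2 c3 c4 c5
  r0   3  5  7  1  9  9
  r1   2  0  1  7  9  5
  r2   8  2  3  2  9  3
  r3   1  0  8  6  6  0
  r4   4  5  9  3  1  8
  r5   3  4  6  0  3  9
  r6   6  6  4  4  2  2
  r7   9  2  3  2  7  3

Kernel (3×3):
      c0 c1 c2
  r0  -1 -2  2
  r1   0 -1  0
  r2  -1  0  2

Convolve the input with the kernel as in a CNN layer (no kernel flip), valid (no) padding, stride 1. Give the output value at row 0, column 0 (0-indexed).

The receptive field on the input at this output position is [3 5 7 / 2 0 1 / 8 2 3]. Elementwise product with the kernel and sum: 3·-1 + 5·-2 + 7·2 + 0·-1 + 8·-1 + 3·2.

-1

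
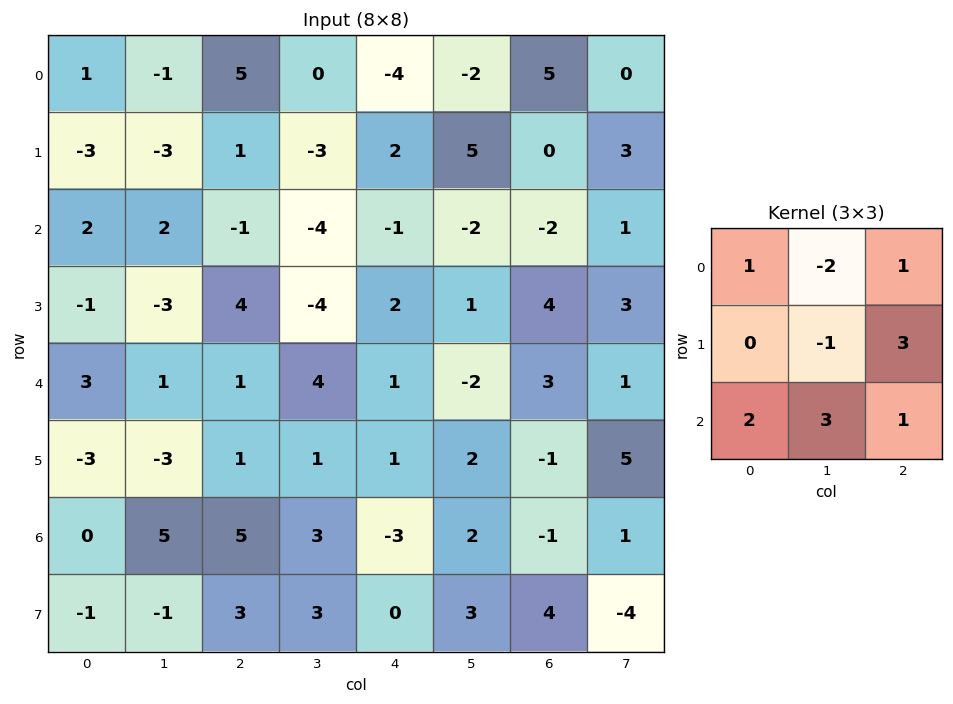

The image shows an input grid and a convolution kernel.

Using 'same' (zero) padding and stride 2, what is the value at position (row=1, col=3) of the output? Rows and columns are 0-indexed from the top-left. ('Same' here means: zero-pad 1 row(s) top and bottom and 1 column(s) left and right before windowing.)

30

The receptive field on the zero-padded input at this output position is [5 0 3 / -2 -2 1 / 1 4 3]. Elementwise product with the kernel and sum: 5·1 + 0·-2 + 3·1 + -2·-1 + 1·3 + 1·2 + 4·3 + 3·1.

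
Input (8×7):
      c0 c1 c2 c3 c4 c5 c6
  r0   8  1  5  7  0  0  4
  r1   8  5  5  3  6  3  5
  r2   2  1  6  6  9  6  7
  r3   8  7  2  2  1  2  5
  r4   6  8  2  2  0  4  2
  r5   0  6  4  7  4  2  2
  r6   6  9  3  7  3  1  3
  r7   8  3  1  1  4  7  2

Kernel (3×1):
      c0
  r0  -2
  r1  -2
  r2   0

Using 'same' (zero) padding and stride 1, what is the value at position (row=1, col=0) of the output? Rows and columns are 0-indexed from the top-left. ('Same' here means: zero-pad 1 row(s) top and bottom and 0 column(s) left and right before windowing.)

The receptive field on the zero-padded input at this output position is [8 / 8 / 2]. Elementwise product with the kernel and sum: 8·-2 + 8·-2.

-32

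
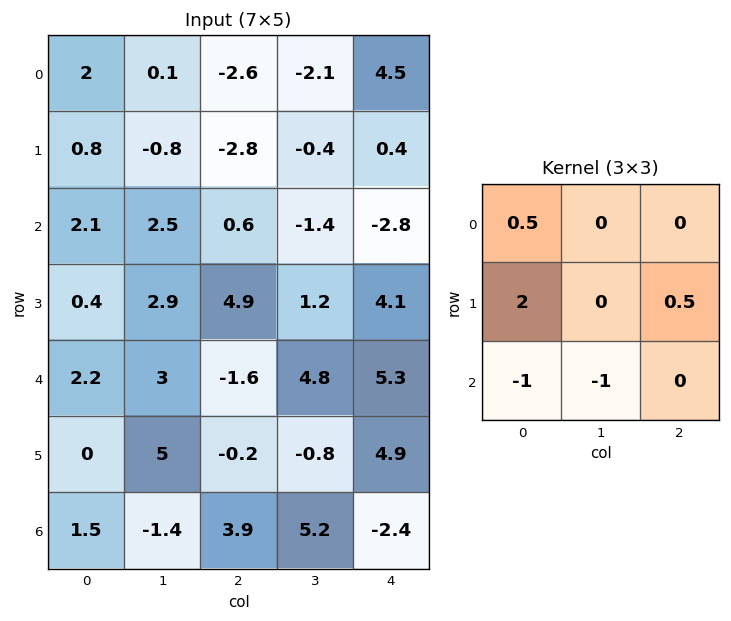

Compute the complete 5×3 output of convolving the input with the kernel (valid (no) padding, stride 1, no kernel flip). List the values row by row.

Output[0,0]: The receptive field on the input at this output position is [2 0.1 -2.6 / 0.8 -0.8 -2.8 / 2.1 2.5 0.6]. Elementwise product with the kernel and sum: 2·0.5 + 0.8·2 + -2.8·0.5 + 2.1·-1 + 2.5·-1.
Output[0,1]: The receptive field on the input at this output position is [0.1 -2.6 -2.1 / -0.8 -2.8 -0.4 / 2.5 0.6 -1.4]. Elementwise product with the kernel and sum: 0.1·0.5 + -0.8·2 + -0.4·0.5 + 2.5·-1 + 0.6·-1.

-3.4 -4.85 -5.9
1.6 -3.9 -7.7
-0.9 6.25 8.95
-1.2 5.05 2.9
0.9 8.6 -7.85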